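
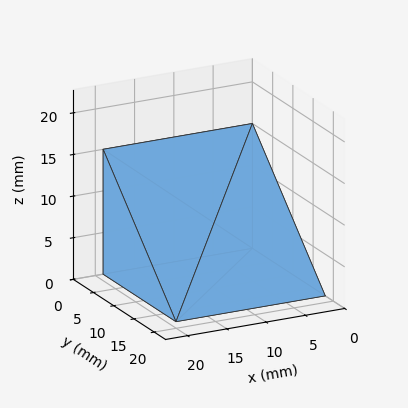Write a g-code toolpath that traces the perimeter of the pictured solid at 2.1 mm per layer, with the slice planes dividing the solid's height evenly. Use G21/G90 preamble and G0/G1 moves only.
Reading the render: the shape is a wedge (ramp): 19 × 18 mm base, rising to 15 mm along the y=0 edge and sloping linearly to z=0 at y=18 (dimensions read to the nearest mm from the axis ticks). For the g-code, the solid's height is divided into equal slices at the stated Δz and each level perimeter traced with G1 moves after a G0 lift.

; perimeter-only toolpath
G21 ; units = mm
G90 ; absolute positioning
G28 ; home
; layer 1
G0 Z2.1
G0 X0.0 Y0.0
G1 X19.0 Y0.0
G1 X19.0 Y15.4
G1 X0.0 Y15.4
G1 X0.0 Y0.0
; layer 2
G0 Z4.3
G0 X0.0 Y0.0
G1 X19.0 Y0.0
G1 X19.0 Y12.9
G1 X0.0 Y12.9
G1 X0.0 Y0.0
; layer 3
G0 Z6.4
G0 X0.0 Y0.0
G1 X19.0 Y0.0
G1 X19.0 Y10.3
G1 X0.0 Y10.3
G1 X0.0 Y0.0
; layer 4
G0 Z8.6
G0 X0.0 Y0.0
G1 X19.0 Y0.0
G1 X19.0 Y7.7
G1 X0.0 Y7.7
G1 X0.0 Y0.0
; layer 5
G0 Z10.7
G0 X0.0 Y0.0
G1 X19.0 Y0.0
G1 X19.0 Y5.1
G1 X0.0 Y5.1
G1 X0.0 Y0.0
; layer 6
G0 Z12.9
G0 X0.0 Y0.0
G1 X19.0 Y0.0
G1 X19.0 Y2.6
G1 X0.0 Y2.6
G1 X0.0 Y0.0
M2 ; end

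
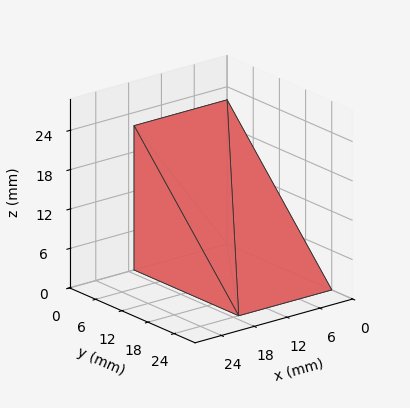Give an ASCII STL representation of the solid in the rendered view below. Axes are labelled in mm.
Reading the render: the shape is a wedge (ramp): 17 × 24 mm base, rising to 22 mm along the y=0 edge and sloping linearly to z=0 at y=24 (dimensions read to the nearest mm from the axis ticks). For the STL, each face is triangulated and given an outward normal.

solid part
  facet normal 0.0000 0.0000 -1.0000
    outer loop
      vertex 17.0 24.0 0.0
      vertex 17.0 0.0 0.0
      vertex 0.0 0.0 0.0
    endloop
  endfacet
  facet normal 0.0000 0.0000 -1.0000
    outer loop
      vertex 0.0 24.0 0.0
      vertex 17.0 24.0 0.0
      vertex 0.0 0.0 0.0
    endloop
  endfacet
  facet normal 0.0000 -1.0000 0.0000
    outer loop
      vertex 0.0 0.0 0.0
      vertex 17.0 0.0 0.0
      vertex 17.0 0.0 22.0
    endloop
  endfacet
  facet normal 0.0000 -1.0000 0.0000
    outer loop
      vertex 0.0 0.0 0.0
      vertex 17.0 0.0 22.0
      vertex 0.0 0.0 22.0
    endloop
  endfacet
  facet normal 0.0000 0.6757 0.7372
    outer loop
      vertex 0.0 0.0 22.0
      vertex 17.0 0.0 22.0
      vertex 17.0 24.0 0.0
    endloop
  endfacet
  facet normal 0.0000 0.6757 0.7372
    outer loop
      vertex 0.0 0.0 22.0
      vertex 17.0 24.0 0.0
      vertex 0.0 24.0 0.0
    endloop
  endfacet
  facet normal -1.0000 0.0000 0.0000
    outer loop
      vertex 0.0 0.0 22.0
      vertex 0.0 24.0 0.0
      vertex 0.0 0.0 0.0
    endloop
  endfacet
  facet normal 1.0000 0.0000 0.0000
    outer loop
      vertex 17.0 0.0 0.0
      vertex 17.0 24.0 0.0
      vertex 17.0 0.0 22.0
    endloop
  endfacet
endsolid part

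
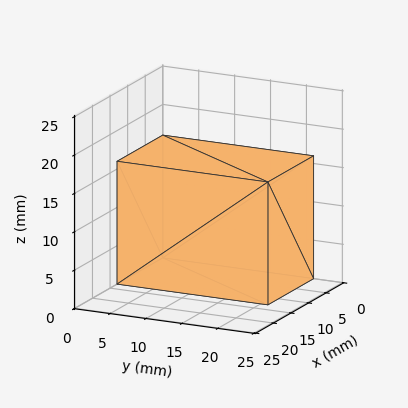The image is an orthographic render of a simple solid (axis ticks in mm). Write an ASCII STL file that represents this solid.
Reading the render: the shape is a rectangular box, roughly 13 × 21 mm footprint and 16 mm tall (dimensions read to the nearest mm from the axis ticks). For the STL, each face is triangulated and given an outward normal.

solid part
  facet normal 0.0000 0.0000 -1.0000
    outer loop
      vertex 13.0 21.0 0.0
      vertex 13.0 0.0 0.0
      vertex 0.0 0.0 0.0
    endloop
  endfacet
  facet normal 0.0000 0.0000 -1.0000
    outer loop
      vertex 0.0 21.0 0.0
      vertex 13.0 21.0 0.0
      vertex 0.0 0.0 0.0
    endloop
  endfacet
  facet normal 0.0000 0.0000 1.0000
    outer loop
      vertex 0.0 0.0 16.0
      vertex 13.0 0.0 16.0
      vertex 13.0 21.0 16.0
    endloop
  endfacet
  facet normal 0.0000 0.0000 1.0000
    outer loop
      vertex 0.0 0.0 16.0
      vertex 13.0 21.0 16.0
      vertex 0.0 21.0 16.0
    endloop
  endfacet
  facet normal 0.0000 -1.0000 0.0000
    outer loop
      vertex 0.0 0.0 0.0
      vertex 13.0 0.0 0.0
      vertex 13.0 0.0 16.0
    endloop
  endfacet
  facet normal 0.0000 -1.0000 0.0000
    outer loop
      vertex 0.0 0.0 0.0
      vertex 13.0 0.0 16.0
      vertex 0.0 0.0 16.0
    endloop
  endfacet
  facet normal 0.0000 1.0000 0.0000
    outer loop
      vertex 13.0 21.0 16.0
      vertex 13.0 21.0 0.0
      vertex 0.0 21.0 0.0
    endloop
  endfacet
  facet normal 0.0000 1.0000 0.0000
    outer loop
      vertex 0.0 21.0 16.0
      vertex 13.0 21.0 16.0
      vertex 0.0 21.0 0.0
    endloop
  endfacet
  facet normal -1.0000 0.0000 0.0000
    outer loop
      vertex 0.0 21.0 16.0
      vertex 0.0 21.0 0.0
      vertex 0.0 0.0 0.0
    endloop
  endfacet
  facet normal -1.0000 0.0000 0.0000
    outer loop
      vertex 0.0 0.0 16.0
      vertex 0.0 21.0 16.0
      vertex 0.0 0.0 0.0
    endloop
  endfacet
  facet normal 1.0000 0.0000 0.0000
    outer loop
      vertex 13.0 0.0 0.0
      vertex 13.0 21.0 0.0
      vertex 13.0 21.0 16.0
    endloop
  endfacet
  facet normal 1.0000 0.0000 0.0000
    outer loop
      vertex 13.0 0.0 0.0
      vertex 13.0 21.0 16.0
      vertex 13.0 0.0 16.0
    endloop
  endfacet
endsolid part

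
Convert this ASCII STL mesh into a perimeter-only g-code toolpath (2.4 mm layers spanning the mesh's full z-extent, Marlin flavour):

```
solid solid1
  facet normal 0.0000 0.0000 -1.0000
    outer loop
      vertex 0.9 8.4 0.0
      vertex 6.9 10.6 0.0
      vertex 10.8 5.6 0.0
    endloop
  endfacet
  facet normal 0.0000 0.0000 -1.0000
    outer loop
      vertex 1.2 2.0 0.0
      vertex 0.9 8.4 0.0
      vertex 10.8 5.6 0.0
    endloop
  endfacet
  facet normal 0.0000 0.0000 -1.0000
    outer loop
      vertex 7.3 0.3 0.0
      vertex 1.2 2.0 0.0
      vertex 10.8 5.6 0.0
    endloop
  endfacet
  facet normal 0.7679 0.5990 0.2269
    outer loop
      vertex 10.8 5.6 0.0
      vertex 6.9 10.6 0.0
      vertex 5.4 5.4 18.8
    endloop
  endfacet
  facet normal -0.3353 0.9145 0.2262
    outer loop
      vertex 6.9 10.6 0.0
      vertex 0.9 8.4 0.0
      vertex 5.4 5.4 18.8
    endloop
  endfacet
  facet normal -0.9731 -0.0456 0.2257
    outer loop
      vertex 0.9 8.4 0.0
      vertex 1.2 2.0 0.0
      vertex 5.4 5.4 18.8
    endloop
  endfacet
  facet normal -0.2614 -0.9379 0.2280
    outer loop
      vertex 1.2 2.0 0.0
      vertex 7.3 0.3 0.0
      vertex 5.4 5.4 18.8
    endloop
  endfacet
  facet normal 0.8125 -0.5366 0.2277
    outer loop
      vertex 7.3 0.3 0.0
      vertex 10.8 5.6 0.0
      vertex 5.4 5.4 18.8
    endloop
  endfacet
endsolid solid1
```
; perimeter-only toolpath
G21 ; units = mm
G90 ; absolute positioning
G28 ; home
; layer 1
G0 Z2.4
G0 X10.1 Y5.6
G1 X6.7 Y10.0
G1 X1.5 Y8.0
G1 X1.7 Y2.4
G1 X7.1 Y0.9
G1 X10.1 Y5.6
; layer 2
G0 Z4.7
G0 X9.5 Y5.5
G1 X6.5 Y9.3
G1 X2.0 Y7.7
G1 X2.2 Y2.9
G1 X6.8 Y1.6
G1 X9.5 Y5.5
; layer 3
G0 Z7.1
G0 X8.8 Y5.5
G1 X6.3 Y8.7
G1 X2.6 Y7.3
G1 X2.8 Y3.3
G1 X6.6 Y2.2
G1 X8.8 Y5.5
; layer 4
G0 Z9.4
G0 X8.1 Y5.5
G1 X6.2 Y8.0
G1 X3.2 Y6.9
G1 X3.3 Y3.7
G1 X6.3 Y2.9
G1 X8.1 Y5.5
; layer 5
G0 Z11.8
G0 X7.4 Y5.5
G1 X6.0 Y7.3
G1 X3.7 Y6.5
G1 X3.8 Y4.1
G1 X6.1 Y3.5
G1 X7.4 Y5.5
; layer 6
G0 Z14.1
G0 X6.8 Y5.5
G1 X5.8 Y6.7
G1 X4.3 Y6.2
G1 X4.4 Y4.6
G1 X5.9 Y4.1
G1 X6.8 Y5.5
; layer 7
G0 Z16.4
G0 X6.1 Y5.4
G1 X5.6 Y6.1
G1 X4.8 Y5.8
G1 X4.9 Y5.0
G1 X5.6 Y4.8
G1 X6.1 Y5.4
M2 ; end

The solid is a regular 5-sided pyramid, base circumscribed radius ≈ 5.4 mm, apex at z ≈ 18.8 mm. Slicing at Δz = 2.4 mm — 8 equal slices spanning the solid's height, so layer i sits at z = i·h/8 — gives 7 non-empty perimeters. Each is a 5-segment closed polygon; G0 lifts to the layer z and rapids to the start vertex, then G1 traces the edges. The cross-section shrinks linearly with z (the slice at the apex is degenerate and omitted).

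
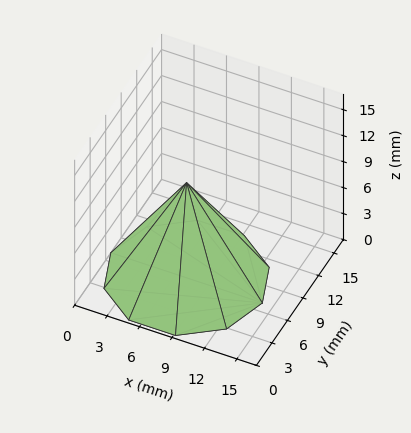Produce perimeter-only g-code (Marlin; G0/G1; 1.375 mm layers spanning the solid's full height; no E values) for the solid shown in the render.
Reading the render: the shape is a regular 10-sided pyramid, base circumscribed radius ≈ 7 mm, apex at z ≈ 11 mm (dimensions read to the nearest mm from the axis ticks). For the g-code, the solid's height is divided into equal slices at the stated Δz and each level perimeter traced with G1 moves after a G0 lift.

; perimeter-only toolpath
G21 ; units = mm
G90 ; absolute positioning
G28 ; home
; layer 1
G0 Z1.375
G0 X13.125 Y7.000
G1 X11.955 Y10.600
G1 X8.893 Y12.825
G1 X5.107 Y12.825
G1 X2.045 Y10.600
G1 X0.875 Y7.000
G1 X2.045 Y3.400
G1 X5.107 Y1.175
G1 X8.893 Y1.175
G1 X11.955 Y3.400
G1 X13.125 Y7.000
; layer 2
G0 Z2.750
G0 X12.250 Y7.000
G1 X11.247 Y10.085
G1 X8.622 Y11.993
G1 X5.378 Y11.993
G1 X2.753 Y10.085
G1 X1.750 Y7.000
G1 X2.753 Y3.915
G1 X5.378 Y2.007
G1 X8.622 Y2.007
G1 X11.247 Y3.915
G1 X12.250 Y7.000
; layer 3
G0 Z4.125
G0 X11.375 Y7.000
G1 X10.539 Y9.571
G1 X8.352 Y11.161
G1 X5.648 Y11.161
G1 X3.461 Y9.571
G1 X2.625 Y7.000
G1 X3.461 Y4.429
G1 X5.648 Y2.839
G1 X8.352 Y2.839
G1 X10.539 Y4.429
G1 X11.375 Y7.000
; layer 4
G0 Z5.500
G0 X10.500 Y7.000
G1 X9.832 Y9.057
G1 X8.082 Y10.329
G1 X5.918 Y10.329
G1 X4.168 Y9.057
G1 X3.500 Y7.000
G1 X4.168 Y4.943
G1 X5.918 Y3.671
G1 X8.082 Y3.671
G1 X9.832 Y4.943
G1 X10.500 Y7.000
; layer 5
G0 Z6.875
G0 X9.625 Y7.000
G1 X9.124 Y8.543
G1 X7.811 Y9.496
G1 X6.189 Y9.496
G1 X4.876 Y8.543
G1 X4.375 Y7.000
G1 X4.876 Y5.457
G1 X6.189 Y4.504
G1 X7.811 Y4.504
G1 X9.124 Y5.457
G1 X9.625 Y7.000
; layer 6
G0 Z8.250
G0 X8.750 Y7.000
G1 X8.416 Y8.029
G1 X7.541 Y8.664
G1 X6.459 Y8.664
G1 X5.584 Y8.029
G1 X5.250 Y7.000
G1 X5.584 Y5.971
G1 X6.459 Y5.336
G1 X7.541 Y5.336
G1 X8.416 Y5.971
G1 X8.750 Y7.000
; layer 7
G0 Z9.625
G0 X7.875 Y7.000
G1 X7.708 Y7.514
G1 X7.270 Y7.832
G1 X6.730 Y7.832
G1 X6.292 Y7.514
G1 X6.125 Y7.000
G1 X6.292 Y6.486
G1 X6.730 Y6.168
G1 X7.270 Y6.168
G1 X7.708 Y6.486
G1 X7.875 Y7.000
M2 ; end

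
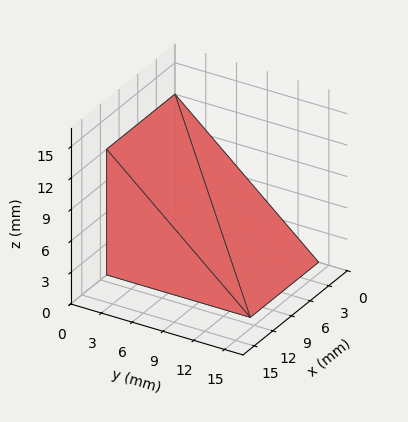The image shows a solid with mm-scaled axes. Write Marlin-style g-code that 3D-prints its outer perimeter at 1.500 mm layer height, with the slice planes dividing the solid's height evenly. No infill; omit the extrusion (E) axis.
Reading the render: the shape is a wedge (ramp): 11 × 14 mm base, rising to 12 mm along the y=0 edge and sloping linearly to z=0 at y=14 (dimensions read to the nearest mm from the axis ticks). For the g-code, the solid's height is divided into equal slices at the stated Δz and each level perimeter traced with G1 moves after a G0 lift.

; perimeter-only toolpath
G21 ; units = mm
G90 ; absolute positioning
G28 ; home
; layer 1
G0 Z1.500
G0 X0.000 Y0.000
G1 X11.000 Y0.000
G1 X11.000 Y12.250
G1 X0.000 Y12.250
G1 X0.000 Y0.000
; layer 2
G0 Z3.000
G0 X0.000 Y0.000
G1 X11.000 Y0.000
G1 X11.000 Y10.500
G1 X0.000 Y10.500
G1 X0.000 Y0.000
; layer 3
G0 Z4.500
G0 X0.000 Y0.000
G1 X11.000 Y0.000
G1 X11.000 Y8.750
G1 X0.000 Y8.750
G1 X0.000 Y0.000
; layer 4
G0 Z6.000
G0 X0.000 Y0.000
G1 X11.000 Y0.000
G1 X11.000 Y7.000
G1 X0.000 Y7.000
G1 X0.000 Y0.000
; layer 5
G0 Z7.500
G0 X0.000 Y0.000
G1 X11.000 Y0.000
G1 X11.000 Y5.250
G1 X0.000 Y5.250
G1 X0.000 Y0.000
; layer 6
G0 Z9.000
G0 X0.000 Y0.000
G1 X11.000 Y0.000
G1 X11.000 Y3.500
G1 X0.000 Y3.500
G1 X0.000 Y0.000
; layer 7
G0 Z10.500
G0 X0.000 Y0.000
G1 X11.000 Y0.000
G1 X11.000 Y1.750
G1 X0.000 Y1.750
G1 X0.000 Y0.000
M2 ; end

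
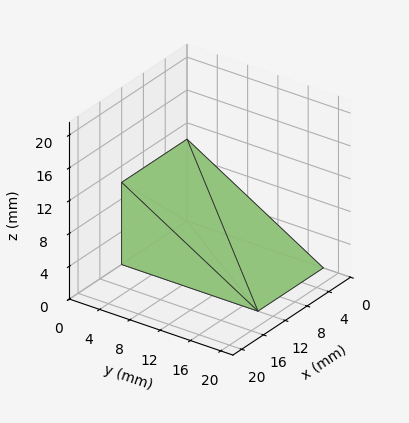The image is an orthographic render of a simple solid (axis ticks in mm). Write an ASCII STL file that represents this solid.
Reading the render: the shape is a wedge (ramp): 12 × 18 mm base, rising to 10 mm along the y=0 edge and sloping linearly to z=0 at y=18 (dimensions read to the nearest mm from the axis ticks). For the STL, each face is triangulated and given an outward normal.

solid part
  facet normal 0.0000 0.0000 -1.0000
    outer loop
      vertex 12.000 18.000 0.000
      vertex 12.000 0.000 0.000
      vertex 0.000 0.000 0.000
    endloop
  endfacet
  facet normal 0.0000 0.0000 -1.0000
    outer loop
      vertex 0.000 18.000 0.000
      vertex 12.000 18.000 0.000
      vertex 0.000 0.000 0.000
    endloop
  endfacet
  facet normal 0.0000 -1.0000 0.0000
    outer loop
      vertex 0.000 0.000 0.000
      vertex 12.000 0.000 0.000
      vertex 12.000 0.000 10.000
    endloop
  endfacet
  facet normal 0.0000 -1.0000 0.0000
    outer loop
      vertex 0.000 0.000 0.000
      vertex 12.000 0.000 10.000
      vertex 0.000 0.000 10.000
    endloop
  endfacet
  facet normal 0.0000 0.4856 0.8742
    outer loop
      vertex 0.000 0.000 10.000
      vertex 12.000 0.000 10.000
      vertex 12.000 18.000 0.000
    endloop
  endfacet
  facet normal 0.0000 0.4856 0.8742
    outer loop
      vertex 0.000 0.000 10.000
      vertex 12.000 18.000 0.000
      vertex 0.000 18.000 0.000
    endloop
  endfacet
  facet normal -1.0000 0.0000 0.0000
    outer loop
      vertex 0.000 0.000 10.000
      vertex 0.000 18.000 0.000
      vertex 0.000 0.000 0.000
    endloop
  endfacet
  facet normal 1.0000 0.0000 0.0000
    outer loop
      vertex 12.000 0.000 0.000
      vertex 12.000 18.000 0.000
      vertex 12.000 0.000 10.000
    endloop
  endfacet
endsolid part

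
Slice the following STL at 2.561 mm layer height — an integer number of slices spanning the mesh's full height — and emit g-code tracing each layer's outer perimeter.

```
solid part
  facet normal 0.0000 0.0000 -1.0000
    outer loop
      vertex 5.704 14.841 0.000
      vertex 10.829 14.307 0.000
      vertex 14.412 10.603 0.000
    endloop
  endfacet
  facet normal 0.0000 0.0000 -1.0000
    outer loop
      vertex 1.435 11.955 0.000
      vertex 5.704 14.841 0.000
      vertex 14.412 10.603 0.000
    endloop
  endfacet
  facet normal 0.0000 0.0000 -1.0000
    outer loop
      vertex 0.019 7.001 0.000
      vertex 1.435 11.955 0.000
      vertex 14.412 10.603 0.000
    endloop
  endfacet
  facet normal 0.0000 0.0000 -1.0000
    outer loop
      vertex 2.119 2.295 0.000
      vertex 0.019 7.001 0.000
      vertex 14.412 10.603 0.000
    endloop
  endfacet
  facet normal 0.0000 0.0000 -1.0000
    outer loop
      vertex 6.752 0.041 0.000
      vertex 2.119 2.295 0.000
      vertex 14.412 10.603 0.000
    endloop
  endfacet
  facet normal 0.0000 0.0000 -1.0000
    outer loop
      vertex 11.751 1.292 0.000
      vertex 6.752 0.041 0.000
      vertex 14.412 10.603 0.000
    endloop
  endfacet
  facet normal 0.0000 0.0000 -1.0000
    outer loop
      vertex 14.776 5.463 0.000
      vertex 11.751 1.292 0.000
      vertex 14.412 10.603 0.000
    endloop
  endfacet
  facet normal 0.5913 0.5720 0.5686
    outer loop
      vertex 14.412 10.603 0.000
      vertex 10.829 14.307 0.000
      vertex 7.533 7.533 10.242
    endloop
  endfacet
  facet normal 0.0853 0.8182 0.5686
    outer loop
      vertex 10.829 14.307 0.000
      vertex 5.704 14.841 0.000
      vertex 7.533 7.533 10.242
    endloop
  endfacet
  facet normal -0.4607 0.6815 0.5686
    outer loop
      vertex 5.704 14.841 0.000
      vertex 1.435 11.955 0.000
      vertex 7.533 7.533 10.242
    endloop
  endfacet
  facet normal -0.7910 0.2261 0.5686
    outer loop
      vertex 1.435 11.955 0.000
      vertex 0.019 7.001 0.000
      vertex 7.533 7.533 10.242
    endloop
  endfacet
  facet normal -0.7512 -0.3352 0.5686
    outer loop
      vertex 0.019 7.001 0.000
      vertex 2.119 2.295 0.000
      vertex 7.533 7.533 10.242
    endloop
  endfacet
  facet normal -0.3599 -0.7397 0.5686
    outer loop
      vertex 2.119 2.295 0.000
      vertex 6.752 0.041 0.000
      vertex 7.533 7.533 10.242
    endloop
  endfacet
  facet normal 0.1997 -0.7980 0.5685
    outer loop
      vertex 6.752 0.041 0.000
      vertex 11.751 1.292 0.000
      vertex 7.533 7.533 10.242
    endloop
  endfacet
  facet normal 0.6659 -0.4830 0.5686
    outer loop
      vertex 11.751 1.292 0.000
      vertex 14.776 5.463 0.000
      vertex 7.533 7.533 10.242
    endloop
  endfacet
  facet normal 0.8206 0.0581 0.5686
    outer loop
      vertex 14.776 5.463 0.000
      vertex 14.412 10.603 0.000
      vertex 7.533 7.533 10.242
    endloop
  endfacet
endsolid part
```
; perimeter-only toolpath
G21 ; units = mm
G90 ; absolute positioning
G28 ; home
; layer 1
G0 Z2.561
G0 X12.692 Y9.835
G1 X10.005 Y12.614
G1 X6.161 Y13.014
G1 X2.960 Y10.850
G1 X1.898 Y7.134
G1 X3.473 Y3.604
G1 X6.947 Y1.914
G1 X10.697 Y2.852
G1 X12.965 Y5.981
G1 X12.692 Y9.835
; layer 2
G0 Z5.121
G0 X10.973 Y9.068
G1 X9.181 Y10.920
G1 X6.619 Y11.187
G1 X4.484 Y9.744
G1 X3.776 Y7.267
G1 X4.826 Y4.914
G1 X7.143 Y3.787
G1 X9.642 Y4.413
G1 X11.155 Y6.498
G1 X10.973 Y9.068
; layer 3
G0 Z7.682
G0 X9.253 Y8.300
G1 X8.357 Y9.226
G1 X7.076 Y9.360
G1 X6.008 Y8.639
G1 X5.654 Y7.400
G1 X6.179 Y6.223
G1 X7.338 Y5.660
G1 X8.588 Y5.973
G1 X9.344 Y7.016
G1 X9.253 Y8.300
M2 ; end

The solid is a regular 9-sided pyramid, base circumscribed radius ≈ 7.53 mm, apex at z ≈ 10.2 mm. Slicing at Δz = 2.561 mm — 4 equal slices spanning the solid's height, so layer i sits at z = i·h/4 — gives 3 non-empty perimeters. Each is a 9-segment closed polygon; G0 lifts to the layer z and rapids to the start vertex, then G1 traces the edges. The cross-section shrinks linearly with z (the slice at the apex is degenerate and omitted).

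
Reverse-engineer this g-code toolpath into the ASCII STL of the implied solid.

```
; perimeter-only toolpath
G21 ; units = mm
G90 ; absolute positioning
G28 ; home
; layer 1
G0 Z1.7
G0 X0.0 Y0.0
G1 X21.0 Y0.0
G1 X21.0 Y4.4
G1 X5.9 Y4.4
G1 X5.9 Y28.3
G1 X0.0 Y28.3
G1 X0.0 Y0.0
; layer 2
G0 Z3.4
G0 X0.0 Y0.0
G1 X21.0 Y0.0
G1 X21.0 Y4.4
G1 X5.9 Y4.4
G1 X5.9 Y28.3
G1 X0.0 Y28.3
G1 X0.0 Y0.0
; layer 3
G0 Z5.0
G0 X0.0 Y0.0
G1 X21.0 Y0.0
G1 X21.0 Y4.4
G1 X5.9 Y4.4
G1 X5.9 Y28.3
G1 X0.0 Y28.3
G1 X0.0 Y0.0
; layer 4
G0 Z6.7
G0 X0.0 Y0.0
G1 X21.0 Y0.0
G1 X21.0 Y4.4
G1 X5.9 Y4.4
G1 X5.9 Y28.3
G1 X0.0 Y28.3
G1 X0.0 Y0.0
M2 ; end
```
solid part
  facet normal 0.0000 0.0000 -1.0000
    outer loop
      vertex 21.0 4.4 0.0
      vertex 21.0 0.0 0.0
      vertex 0.0 0.0 0.0
    endloop
  endfacet
  facet normal 0.0000 0.0000 -1.0000
    outer loop
      vertex 5.9 4.4 0.0
      vertex 21.0 4.4 0.0
      vertex 0.0 0.0 0.0
    endloop
  endfacet
  facet normal 0.0000 0.0000 -1.0000
    outer loop
      vertex 5.9 28.3 0.0
      vertex 5.9 4.4 0.0
      vertex 0.0 0.0 0.0
    endloop
  endfacet
  facet normal 0.0000 0.0000 -1.0000
    outer loop
      vertex 0.0 28.3 0.0
      vertex 5.9 28.3 0.0
      vertex 0.0 0.0 0.0
    endloop
  endfacet
  facet normal 0.0000 0.0000 1.0000
    outer loop
      vertex 0.0 0.0 6.7
      vertex 21.0 0.0 6.7
      vertex 21.0 4.4 6.7
    endloop
  endfacet
  facet normal 0.0000 0.0000 1.0000
    outer loop
      vertex 0.0 0.0 6.7
      vertex 21.0 4.4 6.7
      vertex 5.9 4.4 6.7
    endloop
  endfacet
  facet normal 0.0000 0.0000 1.0000
    outer loop
      vertex 0.0 0.0 6.7
      vertex 5.9 4.4 6.7
      vertex 5.9 28.3 6.7
    endloop
  endfacet
  facet normal 0.0000 0.0000 1.0000
    outer loop
      vertex 0.0 0.0 6.7
      vertex 5.9 28.3 6.7
      vertex 0.0 28.3 6.7
    endloop
  endfacet
  facet normal 0.0000 -1.0000 0.0000
    outer loop
      vertex 0.0 0.0 0.0
      vertex 21.0 0.0 0.0
      vertex 21.0 0.0 6.7
    endloop
  endfacet
  facet normal 0.0000 -1.0000 0.0000
    outer loop
      vertex 0.0 0.0 0.0
      vertex 21.0 0.0 6.7
      vertex 0.0 0.0 6.7
    endloop
  endfacet
  facet normal 1.0000 0.0000 0.0000
    outer loop
      vertex 21.0 0.0 0.0
      vertex 21.0 4.4 0.0
      vertex 21.0 4.4 6.7
    endloop
  endfacet
  facet normal 1.0000 0.0000 0.0000
    outer loop
      vertex 21.0 0.0 0.0
      vertex 21.0 4.4 6.7
      vertex 21.0 0.0 6.7
    endloop
  endfacet
  facet normal 0.0000 1.0000 0.0000
    outer loop
      vertex 21.0 4.4 0.0
      vertex 5.9 4.4 0.0
      vertex 5.9 4.4 6.7
    endloop
  endfacet
  facet normal 0.0000 1.0000 0.0000
    outer loop
      vertex 21.0 4.4 0.0
      vertex 5.9 4.4 6.7
      vertex 21.0 4.4 6.7
    endloop
  endfacet
  facet normal 1.0000 0.0000 0.0000
    outer loop
      vertex 5.9 4.4 0.0
      vertex 5.9 28.3 0.0
      vertex 5.9 28.3 6.7
    endloop
  endfacet
  facet normal 1.0000 0.0000 0.0000
    outer loop
      vertex 5.9 4.4 0.0
      vertex 5.9 28.3 6.7
      vertex 5.9 4.4 6.7
    endloop
  endfacet
  facet normal 0.0000 1.0000 0.0000
    outer loop
      vertex 5.9 28.3 0.0
      vertex 0.0 28.3 0.0
      vertex 0.0 28.3 6.7
    endloop
  endfacet
  facet normal 0.0000 1.0000 0.0000
    outer loop
      vertex 5.9 28.3 0.0
      vertex 0.0 28.3 6.7
      vertex 5.9 28.3 6.7
    endloop
  endfacet
  facet normal -1.0000 0.0000 0.0000
    outer loop
      vertex 0.0 28.3 0.0
      vertex 0.0 0.0 0.0
      vertex 0.0 0.0 6.7
    endloop
  endfacet
  facet normal -1.0000 0.0000 0.0000
    outer loop
      vertex 0.0 28.3 0.0
      vertex 0.0 0.0 6.7
      vertex 0.0 28.3 6.7
    endloop
  endfacet
endsolid part

The G0 Z moves step by Δz≈1.7 mm. Every layer's G1 loop is the same polygon, so the solid is a straight extrusion of it from z=0 to z≈6.7. Closing with flat bottom and top caps and triangulating gives 20 facets — an L-shaped prism: outer 21 × 28.3 mm, arm thicknesses ≈ 4.4 mm (horizontal) and 5.9 mm (vertical), extruded 6.7 mm in z.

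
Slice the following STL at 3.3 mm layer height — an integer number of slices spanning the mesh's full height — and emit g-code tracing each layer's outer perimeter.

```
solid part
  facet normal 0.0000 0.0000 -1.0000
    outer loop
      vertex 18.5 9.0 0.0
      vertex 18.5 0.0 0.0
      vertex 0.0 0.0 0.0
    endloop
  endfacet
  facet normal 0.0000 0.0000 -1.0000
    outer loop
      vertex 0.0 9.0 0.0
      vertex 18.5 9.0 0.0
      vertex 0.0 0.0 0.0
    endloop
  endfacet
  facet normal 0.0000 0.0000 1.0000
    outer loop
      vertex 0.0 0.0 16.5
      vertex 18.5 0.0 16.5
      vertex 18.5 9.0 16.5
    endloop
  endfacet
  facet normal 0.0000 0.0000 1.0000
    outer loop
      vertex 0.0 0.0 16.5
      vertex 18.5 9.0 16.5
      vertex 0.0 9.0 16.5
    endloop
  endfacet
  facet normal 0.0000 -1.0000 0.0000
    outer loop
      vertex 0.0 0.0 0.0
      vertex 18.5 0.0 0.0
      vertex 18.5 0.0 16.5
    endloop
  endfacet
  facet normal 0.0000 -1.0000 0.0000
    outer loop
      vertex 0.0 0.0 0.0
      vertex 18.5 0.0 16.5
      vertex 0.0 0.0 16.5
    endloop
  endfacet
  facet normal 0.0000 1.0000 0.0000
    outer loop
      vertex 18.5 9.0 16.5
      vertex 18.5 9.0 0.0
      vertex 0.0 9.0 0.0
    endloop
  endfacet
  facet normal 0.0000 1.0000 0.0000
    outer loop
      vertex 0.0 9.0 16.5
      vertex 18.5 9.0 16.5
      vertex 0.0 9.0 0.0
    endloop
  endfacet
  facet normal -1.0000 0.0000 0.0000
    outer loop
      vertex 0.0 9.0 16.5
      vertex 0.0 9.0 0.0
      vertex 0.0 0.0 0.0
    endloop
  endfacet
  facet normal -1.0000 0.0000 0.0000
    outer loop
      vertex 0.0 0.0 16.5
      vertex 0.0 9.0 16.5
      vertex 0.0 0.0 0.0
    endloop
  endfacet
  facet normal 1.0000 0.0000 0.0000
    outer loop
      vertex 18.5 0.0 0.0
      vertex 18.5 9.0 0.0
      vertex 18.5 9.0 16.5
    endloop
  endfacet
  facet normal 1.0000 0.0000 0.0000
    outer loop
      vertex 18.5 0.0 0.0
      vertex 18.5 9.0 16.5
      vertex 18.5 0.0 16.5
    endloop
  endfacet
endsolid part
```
; perimeter-only toolpath
G21 ; units = mm
G90 ; absolute positioning
G28 ; home
; layer 1
G0 Z3.3
G0 X0.0 Y0.0
G1 X18.5 Y0.0
G1 X18.5 Y9.0
G1 X0.0 Y9.0
G1 X0.0 Y0.0
; layer 2
G0 Z6.6
G0 X0.0 Y0.0
G1 X18.5 Y0.0
G1 X18.5 Y9.0
G1 X0.0 Y9.0
G1 X0.0 Y0.0
; layer 3
G0 Z9.9
G0 X0.0 Y0.0
G1 X18.5 Y0.0
G1 X18.5 Y9.0
G1 X0.0 Y9.0
G1 X0.0 Y0.0
; layer 4
G0 Z13.2
G0 X0.0 Y0.0
G1 X18.5 Y0.0
G1 X18.5 Y9.0
G1 X0.0 Y9.0
G1 X0.0 Y0.0
; layer 5
G0 Z16.5
G0 X0.0 Y0.0
G1 X18.5 Y0.0
G1 X18.5 Y9.0
G1 X0.0 Y9.0
G1 X0.0 Y0.0
M2 ; end

The solid is a rectangular box, roughly 18.5 × 9 mm footprint and 16.5 mm tall. Slicing at Δz = 3.3 mm — 5 equal slices spanning the solid's height, so layer i sits at z = i·h/5 — gives 5 non-empty perimeters. Each is a 4-segment closed polygon; G0 lifts to the layer z and rapids to the start vertex, then G1 traces the edges.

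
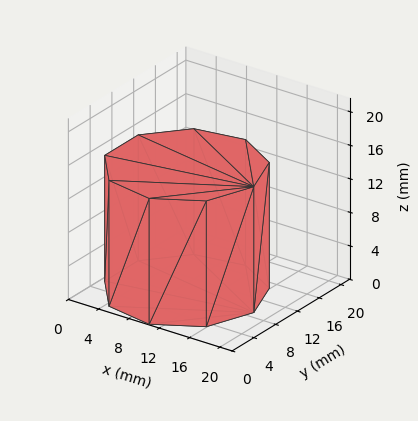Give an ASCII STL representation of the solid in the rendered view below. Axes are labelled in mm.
Reading the render: the shape is a regular 9-sided prism (a cylinder approximated with 9 flat sides), circumscribed radius ≈ 9 mm, height ≈ 15 mm (dimensions read to the nearest mm from the axis ticks). For the STL, each face is triangulated and given an outward normal.

solid part
  facet normal 0.0000 0.0000 -1.0000
    outer loop
      vertex 10.563 17.863 0.000
      vertex 15.894 14.785 0.000
      vertex 18.000 9.000 0.000
    endloop
  endfacet
  facet normal 0.0000 0.0000 -1.0000
    outer loop
      vertex 4.500 16.794 0.000
      vertex 10.563 17.863 0.000
      vertex 18.000 9.000 0.000
    endloop
  endfacet
  facet normal 0.0000 0.0000 -1.0000
    outer loop
      vertex 0.543 12.078 0.000
      vertex 4.500 16.794 0.000
      vertex 18.000 9.000 0.000
    endloop
  endfacet
  facet normal 0.0000 0.0000 -1.0000
    outer loop
      vertex 0.543 5.922 0.000
      vertex 0.543 12.078 0.000
      vertex 18.000 9.000 0.000
    endloop
  endfacet
  facet normal 0.0000 0.0000 -1.0000
    outer loop
      vertex 4.500 1.206 0.000
      vertex 0.543 5.922 0.000
      vertex 18.000 9.000 0.000
    endloop
  endfacet
  facet normal 0.0000 0.0000 -1.0000
    outer loop
      vertex 10.563 0.137 0.000
      vertex 4.500 1.206 0.000
      vertex 18.000 9.000 0.000
    endloop
  endfacet
  facet normal 0.0000 0.0000 -1.0000
    outer loop
      vertex 15.894 3.215 0.000
      vertex 10.563 0.137 0.000
      vertex 18.000 9.000 0.000
    endloop
  endfacet
  facet normal 0.0000 0.0000 1.0000
    outer loop
      vertex 18.000 9.000 15.000
      vertex 15.894 14.785 15.000
      vertex 10.563 17.863 15.000
    endloop
  endfacet
  facet normal 0.0000 0.0000 1.0000
    outer loop
      vertex 18.000 9.000 15.000
      vertex 10.563 17.863 15.000
      vertex 4.500 16.794 15.000
    endloop
  endfacet
  facet normal 0.0000 0.0000 1.0000
    outer loop
      vertex 18.000 9.000 15.000
      vertex 4.500 16.794 15.000
      vertex 0.543 12.078 15.000
    endloop
  endfacet
  facet normal 0.0000 0.0000 1.0000
    outer loop
      vertex 18.000 9.000 15.000
      vertex 0.543 12.078 15.000
      vertex 0.543 5.922 15.000
    endloop
  endfacet
  facet normal 0.0000 0.0000 1.0000
    outer loop
      vertex 18.000 9.000 15.000
      vertex 0.543 5.922 15.000
      vertex 4.500 1.206 15.000
    endloop
  endfacet
  facet normal 0.0000 0.0000 1.0000
    outer loop
      vertex 18.000 9.000 15.000
      vertex 4.500 1.206 15.000
      vertex 10.563 0.137 15.000
    endloop
  endfacet
  facet normal 0.0000 0.0000 1.0000
    outer loop
      vertex 18.000 9.000 15.000
      vertex 10.563 0.137 15.000
      vertex 15.894 3.215 15.000
    endloop
  endfacet
  facet normal 0.9397 0.3421 0.0000
    outer loop
      vertex 18.000 9.000 0.000
      vertex 15.894 14.785 0.000
      vertex 15.894 14.785 15.000
    endloop
  endfacet
  facet normal 0.9397 0.3421 0.0000
    outer loop
      vertex 18.000 9.000 0.000
      vertex 15.894 14.785 15.000
      vertex 18.000 9.000 15.000
    endloop
  endfacet
  facet normal 0.5000 0.8660 0.0000
    outer loop
      vertex 15.894 14.785 0.000
      vertex 10.563 17.863 0.000
      vertex 10.563 17.863 15.000
    endloop
  endfacet
  facet normal 0.5000 0.8660 0.0000
    outer loop
      vertex 15.894 14.785 0.000
      vertex 10.563 17.863 15.000
      vertex 15.894 14.785 15.000
    endloop
  endfacet
  facet normal -0.1736 0.9848 0.0000
    outer loop
      vertex 10.563 17.863 0.000
      vertex 4.500 16.794 0.000
      vertex 4.500 16.794 15.000
    endloop
  endfacet
  facet normal -0.1736 0.9848 0.0000
    outer loop
      vertex 10.563 17.863 0.000
      vertex 4.500 16.794 15.000
      vertex 10.563 17.863 15.000
    endloop
  endfacet
  facet normal -0.7661 0.6428 0.0000
    outer loop
      vertex 4.500 16.794 0.000
      vertex 0.543 12.078 0.000
      vertex 0.543 12.078 15.000
    endloop
  endfacet
  facet normal -0.7661 0.6428 0.0000
    outer loop
      vertex 4.500 16.794 0.000
      vertex 0.543 12.078 15.000
      vertex 4.500 16.794 15.000
    endloop
  endfacet
  facet normal -1.0000 0.0000 0.0000
    outer loop
      vertex 0.543 12.078 0.000
      vertex 0.543 5.922 0.000
      vertex 0.543 5.922 15.000
    endloop
  endfacet
  facet normal -1.0000 0.0000 0.0000
    outer loop
      vertex 0.543 12.078 0.000
      vertex 0.543 5.922 15.000
      vertex 0.543 12.078 15.000
    endloop
  endfacet
  facet normal -0.7661 -0.6428 0.0000
    outer loop
      vertex 0.543 5.922 0.000
      vertex 4.500 1.206 0.000
      vertex 4.500 1.206 15.000
    endloop
  endfacet
  facet normal -0.7661 -0.6428 0.0000
    outer loop
      vertex 0.543 5.922 0.000
      vertex 4.500 1.206 15.000
      vertex 0.543 5.922 15.000
    endloop
  endfacet
  facet normal -0.1736 -0.9848 0.0000
    outer loop
      vertex 4.500 1.206 0.000
      vertex 10.563 0.137 0.000
      vertex 10.563 0.137 15.000
    endloop
  endfacet
  facet normal -0.1736 -0.9848 0.0000
    outer loop
      vertex 4.500 1.206 0.000
      vertex 10.563 0.137 15.000
      vertex 4.500 1.206 15.000
    endloop
  endfacet
  facet normal 0.5000 -0.8660 0.0000
    outer loop
      vertex 10.563 0.137 0.000
      vertex 15.894 3.215 0.000
      vertex 15.894 3.215 15.000
    endloop
  endfacet
  facet normal 0.5000 -0.8660 0.0000
    outer loop
      vertex 10.563 0.137 0.000
      vertex 15.894 3.215 15.000
      vertex 10.563 0.137 15.000
    endloop
  endfacet
  facet normal 0.9397 -0.3421 0.0000
    outer loop
      vertex 15.894 3.215 0.000
      vertex 18.000 9.000 0.000
      vertex 18.000 9.000 15.000
    endloop
  endfacet
  facet normal 0.9397 -0.3421 0.0000
    outer loop
      vertex 15.894 3.215 0.000
      vertex 18.000 9.000 15.000
      vertex 15.894 3.215 15.000
    endloop
  endfacet
endsolid part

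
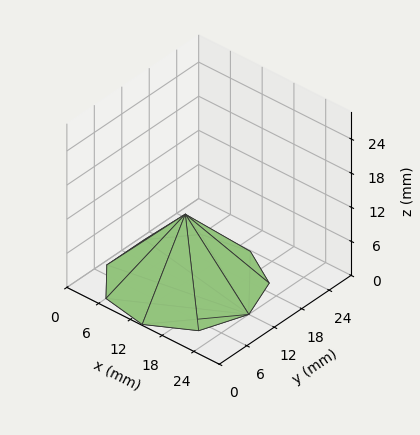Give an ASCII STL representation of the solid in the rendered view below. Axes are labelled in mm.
Reading the render: the shape is a regular 9-sided pyramid, base circumscribed radius ≈ 12 mm, apex at z ≈ 12 mm (dimensions read to the nearest mm from the axis ticks). For the STL, each face is triangulated and given an outward normal.

solid part
  facet normal 0.0000 0.0000 -1.0000
    outer loop
      vertex 14.08 23.82 0.00
      vertex 21.19 19.71 0.00
      vertex 24.00 12.00 0.00
    endloop
  endfacet
  facet normal 0.0000 0.0000 -1.0000
    outer loop
      vertex 6.00 22.39 0.00
      vertex 14.08 23.82 0.00
      vertex 24.00 12.00 0.00
    endloop
  endfacet
  facet normal 0.0000 0.0000 -1.0000
    outer loop
      vertex 0.72 16.10 0.00
      vertex 6.00 22.39 0.00
      vertex 24.00 12.00 0.00
    endloop
  endfacet
  facet normal 0.0000 0.0000 -1.0000
    outer loop
      vertex 0.72 7.90 0.00
      vertex 0.72 16.10 0.00
      vertex 24.00 12.00 0.00
    endloop
  endfacet
  facet normal 0.0000 0.0000 -1.0000
    outer loop
      vertex 6.00 1.61 0.00
      vertex 0.72 7.90 0.00
      vertex 24.00 12.00 0.00
    endloop
  endfacet
  facet normal 0.0000 0.0000 -1.0000
    outer loop
      vertex 14.08 0.18 0.00
      vertex 6.00 1.61 0.00
      vertex 24.00 12.00 0.00
    endloop
  endfacet
  facet normal 0.0000 0.0000 -1.0000
    outer loop
      vertex 21.19 4.29 0.00
      vertex 14.08 0.18 0.00
      vertex 24.00 12.00 0.00
    endloop
  endfacet
  facet normal 0.6847 0.2496 0.6847
    outer loop
      vertex 24.00 12.00 0.00
      vertex 21.19 19.71 0.00
      vertex 12.00 12.00 12.00
    endloop
  endfacet
  facet normal 0.3647 0.6310 0.6847
    outer loop
      vertex 21.19 19.71 0.00
      vertex 14.08 23.82 0.00
      vertex 12.00 12.00 12.00
    endloop
  endfacet
  facet normal -0.1270 0.7176 0.6848
    outer loop
      vertex 14.08 23.82 0.00
      vertex 6.00 22.39 0.00
      vertex 12.00 12.00 12.00
    endloop
  endfacet
  facet normal -0.5582 0.4685 0.6848
    outer loop
      vertex 6.00 22.39 0.00
      vertex 0.72 16.10 0.00
      vertex 12.00 12.00 12.00
    endloop
  endfacet
  facet normal -0.7286 0.0000 0.6849
    outer loop
      vertex 0.72 16.10 0.00
      vertex 0.72 7.90 0.00
      vertex 12.00 12.00 12.00
    endloop
  endfacet
  facet normal -0.5582 -0.4685 0.6848
    outer loop
      vertex 0.72 7.90 0.00
      vertex 6.00 1.61 0.00
      vertex 12.00 12.00 12.00
    endloop
  endfacet
  facet normal -0.1270 -0.7176 0.6848
    outer loop
      vertex 6.00 1.61 0.00
      vertex 14.08 0.18 0.00
      vertex 12.00 12.00 12.00
    endloop
  endfacet
  facet normal 0.3647 -0.6310 0.6847
    outer loop
      vertex 14.08 0.18 0.00
      vertex 21.19 4.29 0.00
      vertex 12.00 12.00 12.00
    endloop
  endfacet
  facet normal 0.6847 -0.2496 0.6847
    outer loop
      vertex 21.19 4.29 0.00
      vertex 24.00 12.00 0.00
      vertex 12.00 12.00 12.00
    endloop
  endfacet
endsolid part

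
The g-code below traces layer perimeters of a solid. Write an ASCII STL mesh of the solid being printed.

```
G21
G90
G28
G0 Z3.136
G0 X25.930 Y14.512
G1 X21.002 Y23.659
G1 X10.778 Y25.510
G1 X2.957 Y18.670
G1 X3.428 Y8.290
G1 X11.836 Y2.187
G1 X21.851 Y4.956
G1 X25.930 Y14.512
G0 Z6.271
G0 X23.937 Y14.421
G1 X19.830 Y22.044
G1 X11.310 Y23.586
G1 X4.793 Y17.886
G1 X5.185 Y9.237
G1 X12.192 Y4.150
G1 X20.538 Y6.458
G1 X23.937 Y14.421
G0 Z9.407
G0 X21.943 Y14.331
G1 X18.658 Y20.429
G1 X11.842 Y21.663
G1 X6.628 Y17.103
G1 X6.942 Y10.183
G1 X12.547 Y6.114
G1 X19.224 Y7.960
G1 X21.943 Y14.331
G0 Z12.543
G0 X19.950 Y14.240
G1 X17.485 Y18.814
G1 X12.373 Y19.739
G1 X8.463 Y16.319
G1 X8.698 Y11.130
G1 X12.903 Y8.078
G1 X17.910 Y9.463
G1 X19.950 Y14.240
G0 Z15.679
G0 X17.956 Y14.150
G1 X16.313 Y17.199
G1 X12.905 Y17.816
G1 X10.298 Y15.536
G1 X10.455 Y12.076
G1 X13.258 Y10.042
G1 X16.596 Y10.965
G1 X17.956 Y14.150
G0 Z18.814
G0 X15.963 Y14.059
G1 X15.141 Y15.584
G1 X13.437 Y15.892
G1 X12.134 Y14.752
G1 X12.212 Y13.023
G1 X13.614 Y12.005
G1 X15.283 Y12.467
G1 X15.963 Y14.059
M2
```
solid part
  facet normal 0.0000 0.0000 -1.0000
    outer loop
      vertex 10.246 27.433 0.000
      vertex 22.174 25.274 0.000
      vertex 27.924 14.602 0.000
    endloop
  endfacet
  facet normal 0.0000 0.0000 -1.0000
    outer loop
      vertex 1.122 19.453 0.000
      vertex 10.246 27.433 0.000
      vertex 27.924 14.602 0.000
    endloop
  endfacet
  facet normal 0.0000 0.0000 -1.0000
    outer loop
      vertex 1.671 7.344 0.000
      vertex 1.122 19.453 0.000
      vertex 27.924 14.602 0.000
    endloop
  endfacet
  facet normal 0.0000 0.0000 -1.0000
    outer loop
      vertex 11.481 0.223 0.000
      vertex 1.671 7.344 0.000
      vertex 27.924 14.602 0.000
    endloop
  endfacet
  facet normal 0.0000 0.0000 -1.0000
    outer loop
      vertex 23.165 3.454 0.000
      vertex 11.481 0.223 0.000
      vertex 27.924 14.602 0.000
    endloop
  endfacet
  facet normal 0.7637 0.4115 0.4974
    outer loop
      vertex 27.924 14.602 0.000
      vertex 22.174 25.274 0.000
      vertex 13.969 13.969 21.950
    endloop
  endfacet
  facet normal 0.1545 0.8536 0.4974
    outer loop
      vertex 22.174 25.274 0.000
      vertex 10.246 27.433 0.000
      vertex 13.969 13.969 21.950
    endloop
  endfacet
  facet normal -0.5711 0.6530 0.4974
    outer loop
      vertex 10.246 27.433 0.000
      vertex 1.122 19.453 0.000
      vertex 13.969 13.969 21.950
    endloop
  endfacet
  facet normal -0.8666 -0.0393 0.4974
    outer loop
      vertex 1.122 19.453 0.000
      vertex 1.671 7.344 0.000
      vertex 13.969 13.969 21.950
    endloop
  endfacet
  facet normal -0.5096 -0.7020 0.4974
    outer loop
      vertex 1.671 7.344 0.000
      vertex 11.481 0.223 0.000
      vertex 13.969 13.969 21.950
    endloop
  endfacet
  facet normal 0.2312 -0.8361 0.4974
    outer loop
      vertex 11.481 0.223 0.000
      vertex 23.165 3.454 0.000
      vertex 13.969 13.969 21.950
    endloop
  endfacet
  facet normal 0.7979 -0.3406 0.4974
    outer loop
      vertex 23.165 3.454 0.000
      vertex 27.924 14.602 0.000
      vertex 13.969 13.969 21.950
    endloop
  endfacet
endsolid part

The G0 Z moves step by Δz≈3.136 mm. The G1 loops shrink linearly with z, so the solid tapers from its base footprint up to z≈21.9. Closing with a flat bottom cap and the tapered top and triangulating gives 12 facets — a regular 7-sided pyramid, base circumscribed radius ≈ 14 mm, apex at z ≈ 21.9 mm.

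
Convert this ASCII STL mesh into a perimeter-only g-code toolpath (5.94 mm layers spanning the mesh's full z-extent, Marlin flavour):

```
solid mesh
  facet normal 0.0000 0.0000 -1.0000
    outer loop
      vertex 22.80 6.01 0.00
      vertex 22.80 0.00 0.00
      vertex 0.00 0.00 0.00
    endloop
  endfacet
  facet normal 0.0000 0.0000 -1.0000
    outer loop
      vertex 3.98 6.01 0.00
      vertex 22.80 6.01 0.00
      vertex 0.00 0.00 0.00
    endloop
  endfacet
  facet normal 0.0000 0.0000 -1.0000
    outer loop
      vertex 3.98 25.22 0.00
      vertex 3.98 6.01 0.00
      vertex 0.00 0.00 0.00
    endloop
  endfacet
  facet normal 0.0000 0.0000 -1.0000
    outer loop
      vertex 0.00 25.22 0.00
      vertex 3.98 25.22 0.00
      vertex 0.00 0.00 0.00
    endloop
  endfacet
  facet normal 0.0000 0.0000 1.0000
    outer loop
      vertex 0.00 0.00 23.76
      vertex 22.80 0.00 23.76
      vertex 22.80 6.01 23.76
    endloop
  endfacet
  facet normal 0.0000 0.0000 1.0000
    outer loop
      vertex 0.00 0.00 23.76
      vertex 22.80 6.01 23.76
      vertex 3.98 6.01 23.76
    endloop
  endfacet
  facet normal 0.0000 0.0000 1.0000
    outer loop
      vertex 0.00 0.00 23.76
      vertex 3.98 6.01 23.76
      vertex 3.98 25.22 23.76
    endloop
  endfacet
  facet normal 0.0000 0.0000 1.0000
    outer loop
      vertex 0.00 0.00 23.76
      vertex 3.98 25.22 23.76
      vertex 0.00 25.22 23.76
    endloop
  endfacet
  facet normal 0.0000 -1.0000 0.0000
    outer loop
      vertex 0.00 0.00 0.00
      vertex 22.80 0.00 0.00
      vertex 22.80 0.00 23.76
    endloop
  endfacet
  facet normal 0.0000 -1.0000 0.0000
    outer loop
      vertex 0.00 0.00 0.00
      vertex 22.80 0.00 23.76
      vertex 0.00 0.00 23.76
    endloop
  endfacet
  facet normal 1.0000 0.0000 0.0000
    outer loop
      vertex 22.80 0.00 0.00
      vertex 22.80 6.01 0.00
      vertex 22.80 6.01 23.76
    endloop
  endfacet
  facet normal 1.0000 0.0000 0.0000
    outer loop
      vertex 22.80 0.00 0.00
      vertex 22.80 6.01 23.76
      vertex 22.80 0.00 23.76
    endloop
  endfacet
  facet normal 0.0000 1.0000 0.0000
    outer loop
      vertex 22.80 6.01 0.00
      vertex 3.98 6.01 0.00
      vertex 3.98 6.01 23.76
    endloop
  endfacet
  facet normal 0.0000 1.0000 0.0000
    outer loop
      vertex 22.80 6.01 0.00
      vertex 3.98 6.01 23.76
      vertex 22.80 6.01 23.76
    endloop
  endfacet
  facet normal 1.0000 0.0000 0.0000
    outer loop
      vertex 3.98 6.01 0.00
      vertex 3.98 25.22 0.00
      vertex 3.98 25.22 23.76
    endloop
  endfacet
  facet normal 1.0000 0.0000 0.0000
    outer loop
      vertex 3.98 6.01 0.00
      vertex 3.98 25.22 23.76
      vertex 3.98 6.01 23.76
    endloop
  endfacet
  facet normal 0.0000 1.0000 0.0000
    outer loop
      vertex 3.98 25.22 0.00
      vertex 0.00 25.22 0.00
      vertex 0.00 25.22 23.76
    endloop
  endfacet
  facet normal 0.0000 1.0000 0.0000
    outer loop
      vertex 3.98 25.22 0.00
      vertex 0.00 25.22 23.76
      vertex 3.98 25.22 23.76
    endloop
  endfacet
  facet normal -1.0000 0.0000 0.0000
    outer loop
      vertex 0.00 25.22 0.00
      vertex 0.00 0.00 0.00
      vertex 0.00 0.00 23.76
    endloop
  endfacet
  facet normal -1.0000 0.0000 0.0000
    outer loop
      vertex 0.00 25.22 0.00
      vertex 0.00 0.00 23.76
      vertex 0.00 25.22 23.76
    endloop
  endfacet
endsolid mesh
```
; perimeter-only toolpath
G21 ; units = mm
G90 ; absolute positioning
G28 ; home
; layer 1
G0 Z5.94
G0 X0.00 Y0.00
G1 X22.80 Y0.00
G1 X22.80 Y6.01
G1 X3.98 Y6.01
G1 X3.98 Y25.22
G1 X0.00 Y25.22
G1 X0.00 Y0.00
; layer 2
G0 Z11.88
G0 X0.00 Y0.00
G1 X22.80 Y0.00
G1 X22.80 Y6.01
G1 X3.98 Y6.01
G1 X3.98 Y25.22
G1 X0.00 Y25.22
G1 X0.00 Y0.00
; layer 3
G0 Z17.82
G0 X0.00 Y0.00
G1 X22.80 Y0.00
G1 X22.80 Y6.01
G1 X3.98 Y6.01
G1 X3.98 Y25.22
G1 X0.00 Y25.22
G1 X0.00 Y0.00
; layer 4
G0 Z23.76
G0 X0.00 Y0.00
G1 X22.80 Y0.00
G1 X22.80 Y6.01
G1 X3.98 Y6.01
G1 X3.98 Y25.22
G1 X0.00 Y25.22
G1 X0.00 Y0.00
M2 ; end

The solid is an L-shaped prism: outer 22.8 × 25.2 mm, arm thicknesses ≈ 6.01 mm (horizontal) and 3.98 mm (vertical), extruded 23.8 mm in z. Slicing at Δz = 5.94 mm — 4 equal slices spanning the solid's height, so layer i sits at z = i·h/4 — gives 4 non-empty perimeters. Each is a 6-segment closed polygon; G0 lifts to the layer z and rapids to the start vertex, then G1 traces the edges.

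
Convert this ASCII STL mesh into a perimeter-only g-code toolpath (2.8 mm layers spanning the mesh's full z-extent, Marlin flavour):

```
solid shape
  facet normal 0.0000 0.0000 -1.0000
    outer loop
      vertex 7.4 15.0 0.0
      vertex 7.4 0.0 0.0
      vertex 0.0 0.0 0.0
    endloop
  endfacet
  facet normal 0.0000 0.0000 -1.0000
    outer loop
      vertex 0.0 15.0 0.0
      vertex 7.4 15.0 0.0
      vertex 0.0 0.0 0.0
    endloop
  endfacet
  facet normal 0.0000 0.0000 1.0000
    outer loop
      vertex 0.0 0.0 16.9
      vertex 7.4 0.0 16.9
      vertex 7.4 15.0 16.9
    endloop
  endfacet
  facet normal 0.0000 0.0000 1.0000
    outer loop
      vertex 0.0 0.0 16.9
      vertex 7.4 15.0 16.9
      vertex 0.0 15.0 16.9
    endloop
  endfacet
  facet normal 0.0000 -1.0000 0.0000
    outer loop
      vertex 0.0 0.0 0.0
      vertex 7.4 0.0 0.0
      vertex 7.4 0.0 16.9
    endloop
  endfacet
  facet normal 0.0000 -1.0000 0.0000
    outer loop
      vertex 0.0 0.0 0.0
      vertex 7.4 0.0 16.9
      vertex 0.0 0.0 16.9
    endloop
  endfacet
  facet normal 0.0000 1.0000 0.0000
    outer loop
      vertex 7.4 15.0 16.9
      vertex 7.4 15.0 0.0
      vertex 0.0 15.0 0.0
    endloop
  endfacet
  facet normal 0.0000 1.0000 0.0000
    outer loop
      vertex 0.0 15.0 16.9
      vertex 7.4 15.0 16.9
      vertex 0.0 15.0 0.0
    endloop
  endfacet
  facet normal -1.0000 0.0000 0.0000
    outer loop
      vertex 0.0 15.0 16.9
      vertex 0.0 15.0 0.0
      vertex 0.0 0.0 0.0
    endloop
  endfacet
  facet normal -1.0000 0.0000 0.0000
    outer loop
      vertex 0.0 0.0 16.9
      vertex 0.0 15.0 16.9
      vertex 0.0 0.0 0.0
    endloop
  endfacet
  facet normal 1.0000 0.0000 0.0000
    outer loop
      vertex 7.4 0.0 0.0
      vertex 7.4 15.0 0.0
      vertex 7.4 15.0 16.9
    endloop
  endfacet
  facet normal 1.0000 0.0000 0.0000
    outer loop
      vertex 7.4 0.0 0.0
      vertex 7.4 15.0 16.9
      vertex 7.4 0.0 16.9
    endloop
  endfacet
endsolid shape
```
; perimeter-only toolpath
G21 ; units = mm
G90 ; absolute positioning
G28 ; home
; layer 1
G0 Z2.8
G0 X0.0 Y0.0
G1 X7.4 Y0.0
G1 X7.4 Y15.0
G1 X0.0 Y15.0
G1 X0.0 Y0.0
; layer 2
G0 Z5.6
G0 X0.0 Y0.0
G1 X7.4 Y0.0
G1 X7.4 Y15.0
G1 X0.0 Y15.0
G1 X0.0 Y0.0
; layer 3
G0 Z8.4
G0 X0.0 Y0.0
G1 X7.4 Y0.0
G1 X7.4 Y15.0
G1 X0.0 Y15.0
G1 X0.0 Y0.0
; layer 4
G0 Z11.3
G0 X0.0 Y0.0
G1 X7.4 Y0.0
G1 X7.4 Y15.0
G1 X0.0 Y15.0
G1 X0.0 Y0.0
; layer 5
G0 Z14.1
G0 X0.0 Y0.0
G1 X7.4 Y0.0
G1 X7.4 Y15.0
G1 X0.0 Y15.0
G1 X0.0 Y0.0
; layer 6
G0 Z16.9
G0 X0.0 Y0.0
G1 X7.4 Y0.0
G1 X7.4 Y15.0
G1 X0.0 Y15.0
G1 X0.0 Y0.0
M2 ; end

The solid is a rectangular box, roughly 7.4 × 15 mm footprint and 16.9 mm tall. Slicing at Δz = 2.8 mm — 6 equal slices spanning the solid's height, so layer i sits at z = i·h/6 — gives 6 non-empty perimeters. Each is a 4-segment closed polygon; G0 lifts to the layer z and rapids to the start vertex, then G1 traces the edges.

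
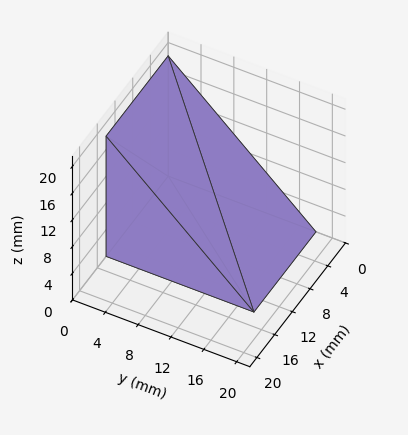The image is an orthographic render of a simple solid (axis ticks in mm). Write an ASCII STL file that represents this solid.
Reading the render: the shape is a wedge (ramp): 14 × 18 mm base, rising to 18 mm along the y=0 edge and sloping linearly to z=0 at y=18 (dimensions read to the nearest mm from the axis ticks). For the STL, each face is triangulated and given an outward normal.

solid part
  facet normal 0.0000 0.0000 -1.0000
    outer loop
      vertex 14.00 18.00 0.00
      vertex 14.00 0.00 0.00
      vertex 0.00 0.00 0.00
    endloop
  endfacet
  facet normal 0.0000 0.0000 -1.0000
    outer loop
      vertex 0.00 18.00 0.00
      vertex 14.00 18.00 0.00
      vertex 0.00 0.00 0.00
    endloop
  endfacet
  facet normal 0.0000 -1.0000 0.0000
    outer loop
      vertex 0.00 0.00 0.00
      vertex 14.00 0.00 0.00
      vertex 14.00 0.00 18.00
    endloop
  endfacet
  facet normal 0.0000 -1.0000 0.0000
    outer loop
      vertex 0.00 0.00 0.00
      vertex 14.00 0.00 18.00
      vertex 0.00 0.00 18.00
    endloop
  endfacet
  facet normal 0.0000 0.7071 0.7071
    outer loop
      vertex 0.00 0.00 18.00
      vertex 14.00 0.00 18.00
      vertex 14.00 18.00 0.00
    endloop
  endfacet
  facet normal 0.0000 0.7071 0.7071
    outer loop
      vertex 0.00 0.00 18.00
      vertex 14.00 18.00 0.00
      vertex 0.00 18.00 0.00
    endloop
  endfacet
  facet normal -1.0000 0.0000 0.0000
    outer loop
      vertex 0.00 0.00 18.00
      vertex 0.00 18.00 0.00
      vertex 0.00 0.00 0.00
    endloop
  endfacet
  facet normal 1.0000 0.0000 0.0000
    outer loop
      vertex 14.00 0.00 0.00
      vertex 14.00 18.00 0.00
      vertex 14.00 0.00 18.00
    endloop
  endfacet
endsolid part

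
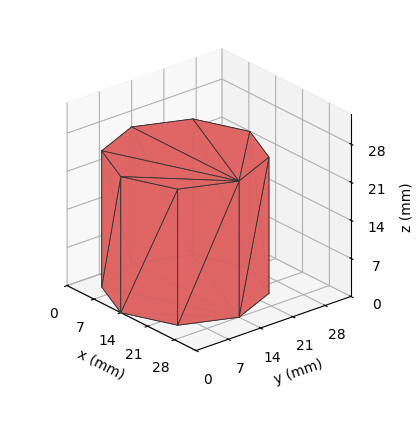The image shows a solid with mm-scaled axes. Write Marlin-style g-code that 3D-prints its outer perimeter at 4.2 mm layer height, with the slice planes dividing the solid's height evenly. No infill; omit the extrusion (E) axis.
Reading the render: the shape is a regular 8-sided prism (a cylinder approximated with 8 flat sides), circumscribed radius ≈ 14 mm, height ≈ 25 mm (dimensions read to the nearest mm from the axis ticks). For the g-code, the solid's height is divided into equal slices at the stated Δz and each level perimeter traced with G1 moves after a G0 lift.

; perimeter-only toolpath
G21 ; units = mm
G90 ; absolute positioning
G28 ; home
; layer 1
G0 Z4.2
G0 X28.0 Y14.0
G1 X23.9 Y23.9
G1 X14.0 Y28.0
G1 X4.1 Y23.9
G1 X0.0 Y14.0
G1 X4.1 Y4.1
G1 X14.0 Y0.0
G1 X23.9 Y4.1
G1 X28.0 Y14.0
; layer 2
G0 Z8.3
G0 X28.0 Y14.0
G1 X23.9 Y23.9
G1 X14.0 Y28.0
G1 X4.1 Y23.9
G1 X0.0 Y14.0
G1 X4.1 Y4.1
G1 X14.0 Y0.0
G1 X23.9 Y4.1
G1 X28.0 Y14.0
; layer 3
G0 Z12.5
G0 X28.0 Y14.0
G1 X23.9 Y23.9
G1 X14.0 Y28.0
G1 X4.1 Y23.9
G1 X0.0 Y14.0
G1 X4.1 Y4.1
G1 X14.0 Y0.0
G1 X23.9 Y4.1
G1 X28.0 Y14.0
; layer 4
G0 Z16.7
G0 X28.0 Y14.0
G1 X23.9 Y23.9
G1 X14.0 Y28.0
G1 X4.1 Y23.9
G1 X0.0 Y14.0
G1 X4.1 Y4.1
G1 X14.0 Y0.0
G1 X23.9 Y4.1
G1 X28.0 Y14.0
; layer 5
G0 Z20.8
G0 X28.0 Y14.0
G1 X23.9 Y23.9
G1 X14.0 Y28.0
G1 X4.1 Y23.9
G1 X0.0 Y14.0
G1 X4.1 Y4.1
G1 X14.0 Y0.0
G1 X23.9 Y4.1
G1 X28.0 Y14.0
; layer 6
G0 Z25.0
G0 X28.0 Y14.0
G1 X23.9 Y23.9
G1 X14.0 Y28.0
G1 X4.1 Y23.9
G1 X0.0 Y14.0
G1 X4.1 Y4.1
G1 X14.0 Y0.0
G1 X23.9 Y4.1
G1 X28.0 Y14.0
M2 ; end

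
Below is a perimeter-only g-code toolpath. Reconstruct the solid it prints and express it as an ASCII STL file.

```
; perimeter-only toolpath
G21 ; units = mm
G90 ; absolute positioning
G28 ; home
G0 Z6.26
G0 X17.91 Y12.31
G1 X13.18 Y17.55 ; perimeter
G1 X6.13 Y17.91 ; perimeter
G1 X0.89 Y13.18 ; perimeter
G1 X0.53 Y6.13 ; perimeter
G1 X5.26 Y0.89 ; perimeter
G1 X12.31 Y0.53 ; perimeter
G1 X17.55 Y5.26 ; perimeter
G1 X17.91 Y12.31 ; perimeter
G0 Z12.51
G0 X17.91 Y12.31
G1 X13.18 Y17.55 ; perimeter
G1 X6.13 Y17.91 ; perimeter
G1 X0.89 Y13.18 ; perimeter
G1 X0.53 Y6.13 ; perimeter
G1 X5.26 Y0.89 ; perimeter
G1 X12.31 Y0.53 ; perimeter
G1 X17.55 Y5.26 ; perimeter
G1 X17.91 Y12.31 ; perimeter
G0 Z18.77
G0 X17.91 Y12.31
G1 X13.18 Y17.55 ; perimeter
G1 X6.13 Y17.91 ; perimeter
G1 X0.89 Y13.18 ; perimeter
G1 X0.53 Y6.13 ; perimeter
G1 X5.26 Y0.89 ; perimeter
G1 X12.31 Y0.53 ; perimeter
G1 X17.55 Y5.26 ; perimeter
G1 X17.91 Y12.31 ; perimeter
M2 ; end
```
solid part
  facet normal 0.0000 0.0000 -1.0000
    outer loop
      vertex 6.13 17.91 0.00
      vertex 13.18 17.55 0.00
      vertex 17.91 12.31 0.00
    endloop
  endfacet
  facet normal 0.0000 0.0000 -1.0000
    outer loop
      vertex 0.89 13.18 0.00
      vertex 6.13 17.91 0.00
      vertex 17.91 12.31 0.00
    endloop
  endfacet
  facet normal 0.0000 0.0000 -1.0000
    outer loop
      vertex 0.53 6.13 0.00
      vertex 0.89 13.18 0.00
      vertex 17.91 12.31 0.00
    endloop
  endfacet
  facet normal 0.0000 0.0000 -1.0000
    outer loop
      vertex 5.26 0.89 0.00
      vertex 0.53 6.13 0.00
      vertex 17.91 12.31 0.00
    endloop
  endfacet
  facet normal 0.0000 0.0000 -1.0000
    outer loop
      vertex 12.31 0.53 0.00
      vertex 5.26 0.89 0.00
      vertex 17.91 12.31 0.00
    endloop
  endfacet
  facet normal 0.0000 0.0000 -1.0000
    outer loop
      vertex 17.55 5.26 0.00
      vertex 12.31 0.53 0.00
      vertex 17.91 12.31 0.00
    endloop
  endfacet
  facet normal 0.0000 0.0000 1.0000
    outer loop
      vertex 17.91 12.31 18.77
      vertex 13.18 17.55 18.77
      vertex 6.13 17.91 18.77
    endloop
  endfacet
  facet normal 0.0000 0.0000 1.0000
    outer loop
      vertex 17.91 12.31 18.77
      vertex 6.13 17.91 18.77
      vertex 0.89 13.18 18.77
    endloop
  endfacet
  facet normal 0.0000 0.0000 1.0000
    outer loop
      vertex 17.91 12.31 18.77
      vertex 0.89 13.18 18.77
      vertex 0.53 6.13 18.77
    endloop
  endfacet
  facet normal 0.0000 0.0000 1.0000
    outer loop
      vertex 17.91 12.31 18.77
      vertex 0.53 6.13 18.77
      vertex 5.26 0.89 18.77
    endloop
  endfacet
  facet normal 0.0000 0.0000 1.0000
    outer loop
      vertex 17.91 12.31 18.77
      vertex 5.26 0.89 18.77
      vertex 12.31 0.53 18.77
    endloop
  endfacet
  facet normal 0.0000 0.0000 1.0000
    outer loop
      vertex 17.91 12.31 18.77
      vertex 12.31 0.53 18.77
      vertex 17.55 5.26 18.77
    endloop
  endfacet
  facet normal 0.7423 0.6701 0.0000
    outer loop
      vertex 17.91 12.31 0.00
      vertex 13.18 17.55 0.00
      vertex 13.18 17.55 18.77
    endloop
  endfacet
  facet normal 0.7423 0.6701 0.0000
    outer loop
      vertex 17.91 12.31 0.00
      vertex 13.18 17.55 18.77
      vertex 17.91 12.31 18.77
    endloop
  endfacet
  facet normal 0.0510 0.9987 0.0000
    outer loop
      vertex 13.18 17.55 0.00
      vertex 6.13 17.91 0.00
      vertex 6.13 17.91 18.77
    endloop
  endfacet
  facet normal 0.0510 0.9987 0.0000
    outer loop
      vertex 13.18 17.55 0.00
      vertex 6.13 17.91 18.77
      vertex 13.18 17.55 18.77
    endloop
  endfacet
  facet normal -0.6701 0.7423 0.0000
    outer loop
      vertex 6.13 17.91 0.00
      vertex 0.89 13.18 0.00
      vertex 0.89 13.18 18.77
    endloop
  endfacet
  facet normal -0.6701 0.7423 0.0000
    outer loop
      vertex 6.13 17.91 0.00
      vertex 0.89 13.18 18.77
      vertex 6.13 17.91 18.77
    endloop
  endfacet
  facet normal -0.9987 0.0510 0.0000
    outer loop
      vertex 0.89 13.18 0.00
      vertex 0.53 6.13 0.00
      vertex 0.53 6.13 18.77
    endloop
  endfacet
  facet normal -0.9987 0.0510 0.0000
    outer loop
      vertex 0.89 13.18 0.00
      vertex 0.53 6.13 18.77
      vertex 0.89 13.18 18.77
    endloop
  endfacet
  facet normal -0.7423 -0.6701 0.0000
    outer loop
      vertex 0.53 6.13 0.00
      vertex 5.26 0.89 0.00
      vertex 5.26 0.89 18.77
    endloop
  endfacet
  facet normal -0.7423 -0.6701 0.0000
    outer loop
      vertex 0.53 6.13 0.00
      vertex 5.26 0.89 18.77
      vertex 0.53 6.13 18.77
    endloop
  endfacet
  facet normal -0.0510 -0.9987 0.0000
    outer loop
      vertex 5.26 0.89 0.00
      vertex 12.31 0.53 0.00
      vertex 12.31 0.53 18.77
    endloop
  endfacet
  facet normal -0.0510 -0.9987 0.0000
    outer loop
      vertex 5.26 0.89 0.00
      vertex 12.31 0.53 18.77
      vertex 5.26 0.89 18.77
    endloop
  endfacet
  facet normal 0.6701 -0.7423 0.0000
    outer loop
      vertex 12.31 0.53 0.00
      vertex 17.55 5.26 0.00
      vertex 17.55 5.26 18.77
    endloop
  endfacet
  facet normal 0.6701 -0.7423 0.0000
    outer loop
      vertex 12.31 0.53 0.00
      vertex 17.55 5.26 18.77
      vertex 12.31 0.53 18.77
    endloop
  endfacet
  facet normal 0.9987 -0.0510 0.0000
    outer loop
      vertex 17.55 5.26 0.00
      vertex 17.91 12.31 0.00
      vertex 17.91 12.31 18.77
    endloop
  endfacet
  facet normal 0.9987 -0.0510 0.0000
    outer loop
      vertex 17.55 5.26 0.00
      vertex 17.91 12.31 18.77
      vertex 17.55 5.26 18.77
    endloop
  endfacet
endsolid part

The G0 Z moves step by Δz≈6.26 mm. Every layer's G1 loop is the same polygon, so the solid is a straight extrusion of it from z=0 to z≈18.8. Closing with flat bottom and top caps and triangulating gives 28 facets — a regular 8-sided prism (a cylinder approximated with 8 flat sides), circumscribed radius ≈ 9.22 mm, height ≈ 18.8 mm.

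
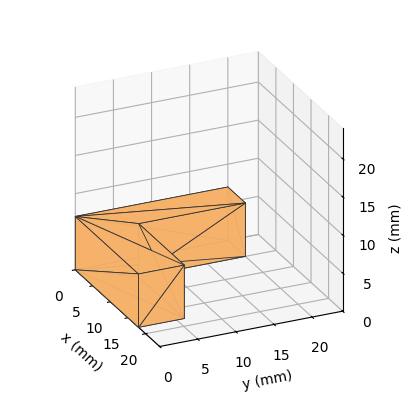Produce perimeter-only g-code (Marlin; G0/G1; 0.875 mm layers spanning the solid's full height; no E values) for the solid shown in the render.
Reading the render: the shape is an L-shaped prism: outer 18 × 20 mm, arm thicknesses ≈ 6 mm (horizontal) and 5 mm (vertical), extruded 7 mm in z (dimensions read to the nearest mm from the axis ticks). For the g-code, the solid's height is divided into equal slices at the stated Δz and each level perimeter traced with G1 moves after a G0 lift.

; perimeter-only toolpath
G21 ; units = mm
G90 ; absolute positioning
G28 ; home
; layer 1
G0 Z0.875
G0 X0.000 Y0.000
G1 X18.000 Y0.000
G1 X18.000 Y6.000
G1 X5.000 Y6.000
G1 X5.000 Y20.000
G1 X0.000 Y20.000
G1 X0.000 Y0.000
; layer 2
G0 Z1.750
G0 X0.000 Y0.000
G1 X18.000 Y0.000
G1 X18.000 Y6.000
G1 X5.000 Y6.000
G1 X5.000 Y20.000
G1 X0.000 Y20.000
G1 X0.000 Y0.000
; layer 3
G0 Z2.625
G0 X0.000 Y0.000
G1 X18.000 Y0.000
G1 X18.000 Y6.000
G1 X5.000 Y6.000
G1 X5.000 Y20.000
G1 X0.000 Y20.000
G1 X0.000 Y0.000
; layer 4
G0 Z3.500
G0 X0.000 Y0.000
G1 X18.000 Y0.000
G1 X18.000 Y6.000
G1 X5.000 Y6.000
G1 X5.000 Y20.000
G1 X0.000 Y20.000
G1 X0.000 Y0.000
; layer 5
G0 Z4.375
G0 X0.000 Y0.000
G1 X18.000 Y0.000
G1 X18.000 Y6.000
G1 X5.000 Y6.000
G1 X5.000 Y20.000
G1 X0.000 Y20.000
G1 X0.000 Y0.000
; layer 6
G0 Z5.250
G0 X0.000 Y0.000
G1 X18.000 Y0.000
G1 X18.000 Y6.000
G1 X5.000 Y6.000
G1 X5.000 Y20.000
G1 X0.000 Y20.000
G1 X0.000 Y0.000
; layer 7
G0 Z6.125
G0 X0.000 Y0.000
G1 X18.000 Y0.000
G1 X18.000 Y6.000
G1 X5.000 Y6.000
G1 X5.000 Y20.000
G1 X0.000 Y20.000
G1 X0.000 Y0.000
; layer 8
G0 Z7.000
G0 X0.000 Y0.000
G1 X18.000 Y0.000
G1 X18.000 Y6.000
G1 X5.000 Y6.000
G1 X5.000 Y20.000
G1 X0.000 Y20.000
G1 X0.000 Y0.000
M2 ; end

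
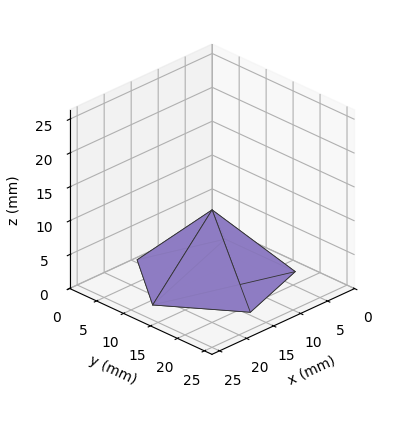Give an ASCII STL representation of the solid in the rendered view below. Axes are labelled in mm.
Reading the render: the shape is a regular 5-sided pyramid, base circumscribed radius ≈ 11 mm, apex at z ≈ 10 mm (dimensions read to the nearest mm from the axis ticks). For the STL, each face is triangulated and given an outward normal.

solid part
  facet normal 0.0000 0.0000 -1.0000
    outer loop
      vertex 2.1 17.5 0.0
      vertex 14.4 21.5 0.0
      vertex 22.0 11.0 0.0
    endloop
  endfacet
  facet normal 0.0000 0.0000 -1.0000
    outer loop
      vertex 2.1 4.5 0.0
      vertex 2.1 17.5 0.0
      vertex 22.0 11.0 0.0
    endloop
  endfacet
  facet normal 0.0000 0.0000 -1.0000
    outer loop
      vertex 14.4 0.5 0.0
      vertex 2.1 4.5 0.0
      vertex 22.0 11.0 0.0
    endloop
  endfacet
  facet normal 0.6048 0.4378 0.6653
    outer loop
      vertex 22.0 11.0 0.0
      vertex 14.4 21.5 0.0
      vertex 11.0 11.0 10.0
    endloop
  endfacet
  facet normal -0.2306 0.7092 0.6662
    outer loop
      vertex 14.4 21.5 0.0
      vertex 2.1 17.5 0.0
      vertex 11.0 11.0 10.0
    endloop
  endfacet
  facet normal -0.7470 0.0000 0.6648
    outer loop
      vertex 2.1 17.5 0.0
      vertex 2.1 4.5 0.0
      vertex 11.0 11.0 10.0
    endloop
  endfacet
  facet normal -0.2306 -0.7092 0.6662
    outer loop
      vertex 2.1 4.5 0.0
      vertex 14.4 0.5 0.0
      vertex 11.0 11.0 10.0
    endloop
  endfacet
  facet normal 0.6048 -0.4378 0.6653
    outer loop
      vertex 14.4 0.5 0.0
      vertex 22.0 11.0 0.0
      vertex 11.0 11.0 10.0
    endloop
  endfacet
endsolid part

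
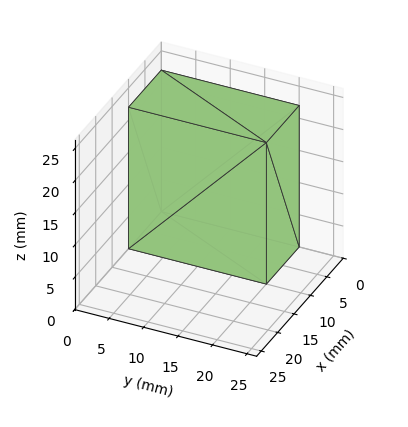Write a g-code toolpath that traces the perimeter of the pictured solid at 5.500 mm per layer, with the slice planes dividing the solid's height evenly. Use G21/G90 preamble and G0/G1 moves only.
Reading the render: the shape is a rectangular box, roughly 10 × 20 mm footprint and 22 mm tall (dimensions read to the nearest mm from the axis ticks). For the g-code, the solid's height is divided into equal slices at the stated Δz and each level perimeter traced with G1 moves after a G0 lift.

; perimeter-only toolpath
G21 ; units = mm
G90 ; absolute positioning
G28 ; home
; layer 1
G0 Z5.500
G0 X0.000 Y0.000
G1 X10.000 Y0.000
G1 X10.000 Y20.000
G1 X0.000 Y20.000
G1 X0.000 Y0.000
; layer 2
G0 Z11.000
G0 X0.000 Y0.000
G1 X10.000 Y0.000
G1 X10.000 Y20.000
G1 X0.000 Y20.000
G1 X0.000 Y0.000
; layer 3
G0 Z16.500
G0 X0.000 Y0.000
G1 X10.000 Y0.000
G1 X10.000 Y20.000
G1 X0.000 Y20.000
G1 X0.000 Y0.000
; layer 4
G0 Z22.000
G0 X0.000 Y0.000
G1 X10.000 Y0.000
G1 X10.000 Y20.000
G1 X0.000 Y20.000
G1 X0.000 Y0.000
M2 ; end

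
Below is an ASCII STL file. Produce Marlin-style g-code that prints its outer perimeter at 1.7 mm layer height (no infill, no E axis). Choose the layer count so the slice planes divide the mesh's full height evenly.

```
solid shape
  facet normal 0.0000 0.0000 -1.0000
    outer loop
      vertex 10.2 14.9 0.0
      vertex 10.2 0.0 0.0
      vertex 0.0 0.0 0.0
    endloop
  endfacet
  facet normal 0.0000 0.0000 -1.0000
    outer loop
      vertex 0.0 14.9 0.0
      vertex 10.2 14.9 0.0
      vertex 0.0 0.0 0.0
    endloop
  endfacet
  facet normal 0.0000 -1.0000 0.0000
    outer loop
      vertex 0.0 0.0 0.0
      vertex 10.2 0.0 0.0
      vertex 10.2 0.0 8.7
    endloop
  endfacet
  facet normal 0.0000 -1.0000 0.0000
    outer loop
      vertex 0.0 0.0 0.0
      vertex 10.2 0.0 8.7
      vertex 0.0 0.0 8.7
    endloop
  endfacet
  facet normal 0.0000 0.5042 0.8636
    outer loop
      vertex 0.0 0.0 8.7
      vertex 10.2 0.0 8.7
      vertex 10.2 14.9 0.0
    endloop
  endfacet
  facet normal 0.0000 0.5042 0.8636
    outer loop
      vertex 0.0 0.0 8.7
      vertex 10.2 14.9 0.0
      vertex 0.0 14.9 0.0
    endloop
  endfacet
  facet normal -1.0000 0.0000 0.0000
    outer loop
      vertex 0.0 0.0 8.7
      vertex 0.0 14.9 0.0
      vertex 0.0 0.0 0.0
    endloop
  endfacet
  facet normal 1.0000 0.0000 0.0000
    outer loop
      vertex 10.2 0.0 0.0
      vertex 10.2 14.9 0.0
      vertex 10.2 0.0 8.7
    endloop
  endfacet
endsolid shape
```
; perimeter-only toolpath
G21 ; units = mm
G90 ; absolute positioning
G28 ; home
; layer 1
G0 Z1.7
G0 X0.0 Y0.0
G1 X10.2 Y0.0
G1 X10.2 Y11.9
G1 X0.0 Y11.9
G1 X0.0 Y0.0
; layer 2
G0 Z3.5
G0 X0.0 Y0.0
G1 X10.2 Y0.0
G1 X10.2 Y8.9
G1 X0.0 Y8.9
G1 X0.0 Y0.0
; layer 3
G0 Z5.2
G0 X0.0 Y0.0
G1 X10.2 Y0.0
G1 X10.2 Y6.0
G1 X0.0 Y6.0
G1 X0.0 Y0.0
; layer 4
G0 Z7.0
G0 X0.0 Y0.0
G1 X10.2 Y0.0
G1 X10.2 Y3.0
G1 X0.0 Y3.0
G1 X0.0 Y0.0
M2 ; end

The solid is a wedge (ramp): 10.2 × 14.9 mm base, rising to 8.7 mm along the y=0 edge and sloping linearly to z=0 at y=14.9. Slicing at Δz = 1.7 mm — 5 equal slices spanning the solid's height, so layer i sits at z = i·h/5 — gives 4 non-empty perimeters. Each is a 4-segment closed polygon; G0 lifts to the layer z and rapids to the start vertex, then G1 traces the edges. The cross-section shrinks linearly with z (the slice at the apex is degenerate and omitted).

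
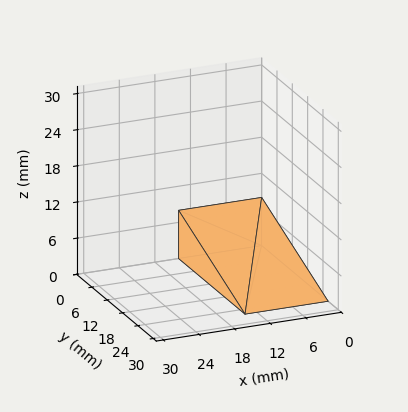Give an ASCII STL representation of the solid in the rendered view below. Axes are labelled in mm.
Reading the render: the shape is a wedge (ramp): 14 × 26 mm base, rising to 8 mm along the y=0 edge and sloping linearly to z=0 at y=26 (dimensions read to the nearest mm from the axis ticks). For the STL, each face is triangulated and given an outward normal.

solid part
  facet normal 0.0000 0.0000 -1.0000
    outer loop
      vertex 14.00 26.00 0.00
      vertex 14.00 0.00 0.00
      vertex 0.00 0.00 0.00
    endloop
  endfacet
  facet normal 0.0000 0.0000 -1.0000
    outer loop
      vertex 0.00 26.00 0.00
      vertex 14.00 26.00 0.00
      vertex 0.00 0.00 0.00
    endloop
  endfacet
  facet normal 0.0000 -1.0000 0.0000
    outer loop
      vertex 0.00 0.00 0.00
      vertex 14.00 0.00 0.00
      vertex 14.00 0.00 8.00
    endloop
  endfacet
  facet normal 0.0000 -1.0000 0.0000
    outer loop
      vertex 0.00 0.00 0.00
      vertex 14.00 0.00 8.00
      vertex 0.00 0.00 8.00
    endloop
  endfacet
  facet normal 0.0000 0.2941 0.9558
    outer loop
      vertex 0.00 0.00 8.00
      vertex 14.00 0.00 8.00
      vertex 14.00 26.00 0.00
    endloop
  endfacet
  facet normal 0.0000 0.2941 0.9558
    outer loop
      vertex 0.00 0.00 8.00
      vertex 14.00 26.00 0.00
      vertex 0.00 26.00 0.00
    endloop
  endfacet
  facet normal -1.0000 0.0000 0.0000
    outer loop
      vertex 0.00 0.00 8.00
      vertex 0.00 26.00 0.00
      vertex 0.00 0.00 0.00
    endloop
  endfacet
  facet normal 1.0000 0.0000 0.0000
    outer loop
      vertex 14.00 0.00 0.00
      vertex 14.00 26.00 0.00
      vertex 14.00 0.00 8.00
    endloop
  endfacet
endsolid part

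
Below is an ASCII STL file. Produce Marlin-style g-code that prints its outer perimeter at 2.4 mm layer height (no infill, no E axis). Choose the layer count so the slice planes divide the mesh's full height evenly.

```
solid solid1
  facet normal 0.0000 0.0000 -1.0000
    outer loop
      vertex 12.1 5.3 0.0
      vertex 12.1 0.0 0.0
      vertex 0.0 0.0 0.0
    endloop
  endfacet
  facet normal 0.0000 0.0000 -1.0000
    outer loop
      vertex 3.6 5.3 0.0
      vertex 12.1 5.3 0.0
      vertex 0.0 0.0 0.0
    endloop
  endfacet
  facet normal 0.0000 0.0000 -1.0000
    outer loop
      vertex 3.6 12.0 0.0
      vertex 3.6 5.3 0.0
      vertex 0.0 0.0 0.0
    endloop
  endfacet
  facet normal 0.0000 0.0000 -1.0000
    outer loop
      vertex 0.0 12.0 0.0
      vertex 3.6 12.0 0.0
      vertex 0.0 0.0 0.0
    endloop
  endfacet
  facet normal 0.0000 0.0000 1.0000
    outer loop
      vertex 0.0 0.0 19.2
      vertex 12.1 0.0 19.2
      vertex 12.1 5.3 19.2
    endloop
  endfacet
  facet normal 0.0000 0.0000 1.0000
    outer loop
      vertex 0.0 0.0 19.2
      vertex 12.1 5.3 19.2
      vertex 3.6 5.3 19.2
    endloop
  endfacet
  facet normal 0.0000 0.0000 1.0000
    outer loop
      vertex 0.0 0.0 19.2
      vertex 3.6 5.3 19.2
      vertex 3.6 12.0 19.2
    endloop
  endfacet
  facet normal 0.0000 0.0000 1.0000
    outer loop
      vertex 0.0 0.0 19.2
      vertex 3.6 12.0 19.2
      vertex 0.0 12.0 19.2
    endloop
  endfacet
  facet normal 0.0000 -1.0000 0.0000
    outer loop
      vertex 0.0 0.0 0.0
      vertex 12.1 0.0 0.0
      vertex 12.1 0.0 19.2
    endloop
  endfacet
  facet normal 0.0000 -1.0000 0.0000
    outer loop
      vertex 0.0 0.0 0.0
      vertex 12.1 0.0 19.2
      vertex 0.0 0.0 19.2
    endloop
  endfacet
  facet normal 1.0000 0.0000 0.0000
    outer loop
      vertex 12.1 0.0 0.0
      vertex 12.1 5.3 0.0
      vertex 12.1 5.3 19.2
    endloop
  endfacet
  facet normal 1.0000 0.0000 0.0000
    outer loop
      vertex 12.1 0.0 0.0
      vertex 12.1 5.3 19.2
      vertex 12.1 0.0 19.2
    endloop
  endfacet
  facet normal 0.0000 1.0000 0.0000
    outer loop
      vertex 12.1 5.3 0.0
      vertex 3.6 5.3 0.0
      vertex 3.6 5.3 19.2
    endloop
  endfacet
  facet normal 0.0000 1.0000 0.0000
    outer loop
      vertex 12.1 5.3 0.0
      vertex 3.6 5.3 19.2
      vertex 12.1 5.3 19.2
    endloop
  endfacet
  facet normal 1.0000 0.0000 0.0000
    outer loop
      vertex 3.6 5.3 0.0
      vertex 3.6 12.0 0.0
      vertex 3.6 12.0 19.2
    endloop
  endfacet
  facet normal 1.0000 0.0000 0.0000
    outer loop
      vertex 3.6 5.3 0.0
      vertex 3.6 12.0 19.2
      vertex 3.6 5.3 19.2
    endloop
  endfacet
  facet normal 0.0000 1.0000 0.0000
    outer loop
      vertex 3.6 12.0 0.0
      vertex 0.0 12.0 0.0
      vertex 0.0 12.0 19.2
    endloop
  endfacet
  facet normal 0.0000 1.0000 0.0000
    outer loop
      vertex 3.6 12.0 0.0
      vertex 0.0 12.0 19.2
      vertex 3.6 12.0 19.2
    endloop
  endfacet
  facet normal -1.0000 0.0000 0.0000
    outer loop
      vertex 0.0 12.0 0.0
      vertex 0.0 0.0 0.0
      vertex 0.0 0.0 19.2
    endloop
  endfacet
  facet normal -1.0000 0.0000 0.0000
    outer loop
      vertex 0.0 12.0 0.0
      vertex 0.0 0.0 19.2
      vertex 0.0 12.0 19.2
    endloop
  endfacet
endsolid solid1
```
; perimeter-only toolpath
G21 ; units = mm
G90 ; absolute positioning
G28 ; home
; layer 1
G0 Z2.4
G0 X0.0 Y0.0
G1 X12.1 Y0.0
G1 X12.1 Y5.3
G1 X3.6 Y5.3
G1 X3.6 Y12.0
G1 X0.0 Y12.0
G1 X0.0 Y0.0
; layer 2
G0 Z4.8
G0 X0.0 Y0.0
G1 X12.1 Y0.0
G1 X12.1 Y5.3
G1 X3.6 Y5.3
G1 X3.6 Y12.0
G1 X0.0 Y12.0
G1 X0.0 Y0.0
; layer 3
G0 Z7.2
G0 X0.0 Y0.0
G1 X12.1 Y0.0
G1 X12.1 Y5.3
G1 X3.6 Y5.3
G1 X3.6 Y12.0
G1 X0.0 Y12.0
G1 X0.0 Y0.0
; layer 4
G0 Z9.6
G0 X0.0 Y0.0
G1 X12.1 Y0.0
G1 X12.1 Y5.3
G1 X3.6 Y5.3
G1 X3.6 Y12.0
G1 X0.0 Y12.0
G1 X0.0 Y0.0
; layer 5
G0 Z12.0
G0 X0.0 Y0.0
G1 X12.1 Y0.0
G1 X12.1 Y5.3
G1 X3.6 Y5.3
G1 X3.6 Y12.0
G1 X0.0 Y12.0
G1 X0.0 Y0.0
; layer 6
G0 Z14.4
G0 X0.0 Y0.0
G1 X12.1 Y0.0
G1 X12.1 Y5.3
G1 X3.6 Y5.3
G1 X3.6 Y12.0
G1 X0.0 Y12.0
G1 X0.0 Y0.0
; layer 7
G0 Z16.8
G0 X0.0 Y0.0
G1 X12.1 Y0.0
G1 X12.1 Y5.3
G1 X3.6 Y5.3
G1 X3.6 Y12.0
G1 X0.0 Y12.0
G1 X0.0 Y0.0
; layer 8
G0 Z19.2
G0 X0.0 Y0.0
G1 X12.1 Y0.0
G1 X12.1 Y5.3
G1 X3.6 Y5.3
G1 X3.6 Y12.0
G1 X0.0 Y12.0
G1 X0.0 Y0.0
M2 ; end

The solid is an L-shaped prism: outer 12.1 × 12 mm, arm thicknesses ≈ 5.3 mm (horizontal) and 3.6 mm (vertical), extruded 19.2 mm in z. Slicing at Δz = 2.4 mm — 8 equal slices spanning the solid's height, so layer i sits at z = i·h/8 — gives 8 non-empty perimeters. Each is a 6-segment closed polygon; G0 lifts to the layer z and rapids to the start vertex, then G1 traces the edges.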